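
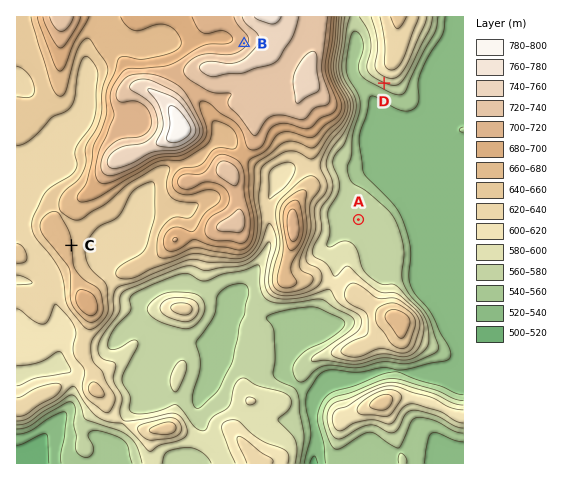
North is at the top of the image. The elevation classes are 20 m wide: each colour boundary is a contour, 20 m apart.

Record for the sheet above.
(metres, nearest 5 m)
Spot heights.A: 565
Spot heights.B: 715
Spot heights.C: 660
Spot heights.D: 580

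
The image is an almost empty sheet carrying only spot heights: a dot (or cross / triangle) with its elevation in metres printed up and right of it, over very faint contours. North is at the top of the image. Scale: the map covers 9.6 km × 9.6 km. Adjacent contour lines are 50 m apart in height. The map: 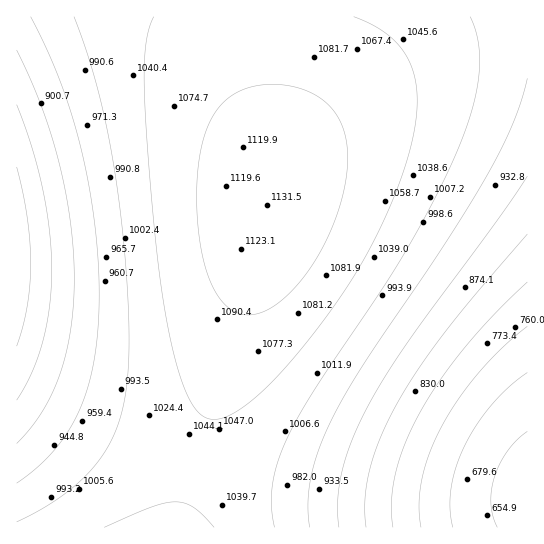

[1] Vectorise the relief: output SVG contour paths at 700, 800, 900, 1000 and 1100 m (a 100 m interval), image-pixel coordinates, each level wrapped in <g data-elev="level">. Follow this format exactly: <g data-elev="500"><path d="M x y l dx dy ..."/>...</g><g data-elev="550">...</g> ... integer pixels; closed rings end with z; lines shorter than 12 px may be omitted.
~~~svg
<g data-elev="700"><path d="M453 527l-3-18 1-20 5-22 9-21 12-21 15-20 17-18 18-14"/></g><g data-elev="800"><path d="M393 527l-2-25 4-28 10-29 14-31 20-33 26-33 29-33 33-33"/><path d="M17 167l10 50 4 46-4 43-10 40"/></g><g data-elev="900"><path d="M339 527l-1-28 4-29 10-31 17-34 17-30 22-33 89-121 30-45"/><path d="M17 50l24 56 18 56 11 59 4 57-3 51-5 24-6 21-8 20-10 18-12 17-13 14"/></g><g data-elev="1000"><path d="M275 527l-4-21 2-23 5-22 10-26 27-46 66-99 27-43 32-60 23-50 11-36 5-32-1-28-8-24"/><path d="M74 17l14 38 12 42 9 42 8 47 7 56 4 57 1 47-2 37-4 24-6 20-9 19-11 17-15 16-19 16-22 15-24 12"/></g><g data-elev="1100"><path d="M241 314l13 0 15-5 14-10 16-17 14-19 13-22 10-24 7-24 4-20 1-19-3-17-4-15-8-12-11-11-13-7-15-5-16-3-17 1-15 3-13 7-11 8-8 11-7 13-5 18-4 25-1 29 1 31 5 28 6 21 9 17 11 12z"/></g>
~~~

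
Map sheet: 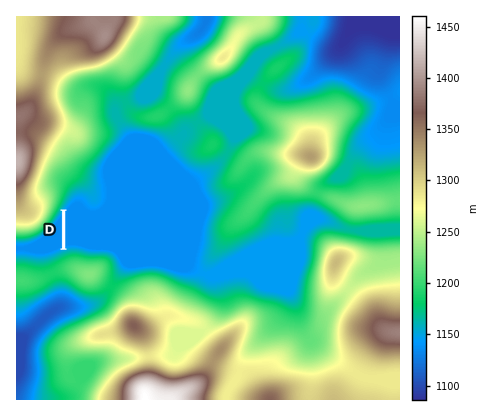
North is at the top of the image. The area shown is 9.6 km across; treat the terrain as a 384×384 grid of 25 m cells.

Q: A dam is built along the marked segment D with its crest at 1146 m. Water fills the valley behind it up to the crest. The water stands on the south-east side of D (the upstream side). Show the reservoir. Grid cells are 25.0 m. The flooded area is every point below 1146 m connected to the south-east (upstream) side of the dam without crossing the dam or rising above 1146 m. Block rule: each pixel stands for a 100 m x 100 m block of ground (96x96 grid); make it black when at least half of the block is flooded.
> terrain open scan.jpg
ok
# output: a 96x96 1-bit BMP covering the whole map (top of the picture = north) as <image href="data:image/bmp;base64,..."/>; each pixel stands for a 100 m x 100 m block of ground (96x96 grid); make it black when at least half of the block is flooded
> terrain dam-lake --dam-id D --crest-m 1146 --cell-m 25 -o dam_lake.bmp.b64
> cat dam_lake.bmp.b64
<image width="96" height="96" href="data:image/bmp;base64,Qk2+BAAAAAAAAD4AAAAoAAAAYAAAAGAAAAABAAEAAAAAAIAEAAATCwAAEwsAAAIAAAAAAAAA////AAAAAAAAAAAAAAAAAAAAAAAAAAAAAAAAAAAAAAAAAAAAAAAAAAAAAAAAAAAAAAAAAAAAAAAAAAAAAAAAAAAAAAAAAAAAAAAAAAAAAAAAAAAAAAAAAAAAAAAAAAAAAAAAAAAAAAAAAAAAAAAAAAAAAAAAAAAAAAAAAAAAAAAAAAAAAAAAAAAAAAAAAAAAAAAAAAAAAAAAAAAAAAAAAAAAAAAAAAAAAAAAAAAAAAAAAAAAAAAAAAAAAAAAAAAAAAAAAAAAAAAAAAAAAAAAAAAAAAAAAAAAAAAAAAAAAAAAAAAAAAAAAAAAAAAAAAAAAAAAAAAAAAAAAAAAAAAAAAAAAAAAAAAAAAAAAAAAAAAAAAAAAAAAAAAAAAAAAAAAAAAAAAAAAAAAAAAAAAAAAAAAAAAAAAAAAAAAAAAAAAAAAAAAAAAAABgAAAAAAAAAAAAAA/wAAAAAAAAAAAAAD/wAAAAAAAAAAAAAH/wAAAAAAAAAAAH8P/4AAAAAAAAAAP////4AAAAAAAAIB/5///4AAAAAAAA///w///8AAAAAAAA///wP//8AAAAAAAB///wD//8AAAAAAAD///4B//8AAAAAAD////4Af/8AAAAAD/////4AH/8AAAAAD/////4AB/8AAAAAD/////4AAP8AAAAAD/////4AAAMAAAAAD/////8AAAGAAAAAD/////8AAAHgAAAAD/////8AAAHwAAAAD/////8AAAH4AAAAD/////+AAADwAAAAD/////+AAABAAAAAB/////+AAAAAAAAAB8f///+AAAAAAAAAA4f///+AAAAAAAAAAAf///8AAAAAAAAAAAf///8AAAAAAAAAAAf///4AAAAAAAAAAAf///4AAAAAAAAAAAf///4AAAAAAAAAAAf///wAAAAAAAAAAAf///AAAAAAAAAAAAf//+AAAAAAAAAAAAP//4AAAAAAAAAAAAP//4AAAAAAAAAAAAH//wAAAAAAAAAAAAD//gAAAAAAAAAAAAB//AAAAAAAAAAAAAA/+AAAAAAAAAAAAAA/8AAAAAAAAAAAAAAfwAAAAAAAAAAAAAAAAAAAAAAAAAAAAAAAAAAAAAAAAAAAAAAAAAAAAAAAAAAAAAAAAAAAAAAAAAAAAAAAAAAAAAAAAAAAAAAAAAAAAAAAAAAAAAAAAAAAAAAAAAAAAAAAAAAAAAAAAAAAAAAAAAAAAAAAAAAAAAAAAAAAAAAAAAAAAAAAAAAAAAAAAAAAAAAAAAAAAAAAAAAAAAAAAAAAAAAAAAAAAAAAAAAAAAAAAAAAAAAAAAAAAAAAAAAAAAAAAAAAAAAAAAAAAAAAAAAAAAAAAAAAAAAAAAAAAAAAAAAAAAAAAAAAAAAAAAAAAAAAAAAAAAAAAAAAAAAAAAAAAAAAAAAAAAAAAAAAAAAAAAAAAAAAAAAAAAAAAAAAAAAAAAAAAAAAAAAAAAAAAAAAAAAAAAAAAAAAAAAAAAAAAAAAAAAAAAAAAAAAAAAAAAAAAAAAAAAAAAAAAAAAAAAAAAAAAAA="/>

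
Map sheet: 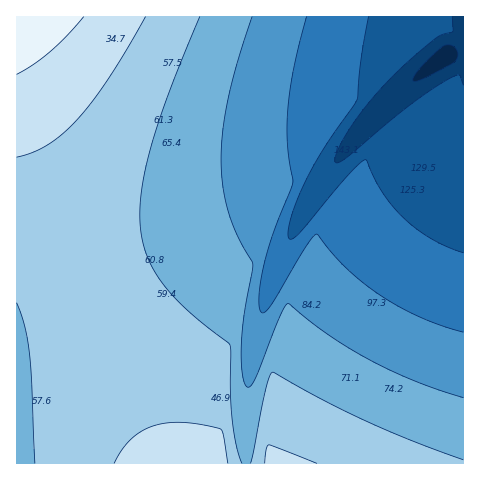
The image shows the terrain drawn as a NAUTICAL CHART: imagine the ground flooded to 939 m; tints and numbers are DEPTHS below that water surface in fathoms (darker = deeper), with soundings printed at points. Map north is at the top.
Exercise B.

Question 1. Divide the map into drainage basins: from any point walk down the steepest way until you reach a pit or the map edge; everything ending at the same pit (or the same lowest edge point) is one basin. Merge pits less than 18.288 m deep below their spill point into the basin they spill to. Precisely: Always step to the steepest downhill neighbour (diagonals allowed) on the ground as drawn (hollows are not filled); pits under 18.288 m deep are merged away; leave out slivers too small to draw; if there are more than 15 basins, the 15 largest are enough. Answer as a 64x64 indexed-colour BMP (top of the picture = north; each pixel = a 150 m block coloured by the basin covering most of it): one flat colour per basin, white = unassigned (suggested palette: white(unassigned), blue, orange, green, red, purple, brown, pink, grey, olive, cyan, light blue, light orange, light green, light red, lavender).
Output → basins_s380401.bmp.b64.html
<image width="64" height="64" href="data:image/bmp;base64,Qk12CAAAAAAAAHYAAAAoAAAAQAAAAEAAAAABAAQAAAAAAAAIAAATCwAAEwsAABAAAAAAAAAA////ALR3HwAOf/8ALKAsACgn1gC9Z5QAS1aMAMJ34wB/f38AIr28AM++FwDox64AeLv/AIrfmACWmP8A1bDFACIiIiIiIiIiIiIhERERERERERERERERERERERERERERIiIiIiIiIiIiIhEREREREREREREREREREREREREREREiIiIiIiIiIiIiERERERERERERERERERERERERERERESIiIiIiIiIiIiERERERERERERERERERERERERERERERIiIiIiIiIiIiIREREREREREREREREREREREREREREREiIiIiIiIiIiIRERERERERERERERERERERERERERERESIiIiIiIiIiIhERERERERERERERERERERERERERERERIiIiIiIiIiIhEREREREREREREREREREREREREREREREiIiIiIiIiIiERERERERERERERERERERERERERERERESIiIiIiIiIiERERERERERERERERERERERERERERERERIiIiIiIiIiIREREREREREREREREREREREREREREREREiIiIiIiIiIRERERERERERERERERERERERERERERERESIiIiIiIiIhERERERERERERERERERERERERERERERERIiIiIiIiIhEREREREREREREREREREREREREREREREREiIiIiIiIiERERERERERERERERERERERERERERERERESIiIiIiIiIRERERERERERERERERERERERERERERERERIiIiIiIiIREREREREREREREREREREREREREREREREREiIiIiIiIhERERERERERERERERERERERERERERERERESIiIiIiIhERERERERERERERERERERERERERERERERERIiIiIiIiEREREREREREREREREREREREREREREREREREiIiIiIiERERERERERERERERERERERERERERERERERESIiIiIiIRERERERERERERERERERERERERERERERERERIiIiIiIhEREREREREREREREREREREREREREREREREREiIiIiIhERERERERERERERERERERERERERERERERERESIiIiIiERERERERERERERERERERERERERERERERERERIiIiIiEREREREREREREREREREREREREREREREREREREiIiIiIRERERERERERERERERERERERERERERERERERESIiIiIhERERERERERERERERERERERERERERERERERERIiIiIhEREREREREREREREREREREREREREREREREREREiIiIiERERERERERERERERERERERERERERERERERERESIiIiERERERERERERERERERERERERERERERERERERERIiIiIREREREREREREREREREREREREREREREREREREREiIiIhERERERERERERERERERERERERERERERERERERESIiIhERERERERERERERERERERERERERERERERERERERIiIiEREREREREREREREREREREREREREREREREREREREiIiIRERERERERERERERERERERERERERERERERERERESIiIRERERERERERERERERERERERERERERERERERERERIiIhEREREREREREREREREREREREREREREREREREREREiIhERERERERERERERERERERERERERERERERERERERESIiERERERERERERERERERERERERERERERERERERERERIiIREREREREREREREREREREREREREREREREREREREREiIRERERERERERERERERERERERERERERERERERERERESIhERERERERERERERERERERERERERERERERERERERERIiEREREREREREREREREREREREREREREREREREREREREiERERERERERERERERERERERERERERERERERERERERESIRERERERERERERERERERERERERERERERERERERERERIREREREREREREREREREREREREREREREREREREREREREhERERERERERERERERERERERERERERERERERERERERESERERERERERERERERERERERERERERERERERERERERERERERERERERERERERERERERERERERERERERERERERERERERERERERERERERERERERERERERERERERERERERERERERERERERERERERERERERERERERERERERERERERERERERERERERERERERERERERERERERERERERERERERERERERERERERERERERERERERERERERERERERERERERERERERERERERERERERERERERERERERERERERERERERERERERERERERERERERERERERERERERERERERERERERERERERERERERERERERERERERERERERERERERERERERERERERERERERERERERERERERERERERERERERERERERERERERERERERERERERERERERERERERERERERERERERERERERERERERERERERERERERERERERERERERERERERERERERERERERERERERERERERERERERERERERERERERERERERERERERERERERERERERERERERERERERERERERERERERERERERERERERERERERERERERERERERERERERERERERERERERERERERERERERERERERERERERERERERERERERERERER"/>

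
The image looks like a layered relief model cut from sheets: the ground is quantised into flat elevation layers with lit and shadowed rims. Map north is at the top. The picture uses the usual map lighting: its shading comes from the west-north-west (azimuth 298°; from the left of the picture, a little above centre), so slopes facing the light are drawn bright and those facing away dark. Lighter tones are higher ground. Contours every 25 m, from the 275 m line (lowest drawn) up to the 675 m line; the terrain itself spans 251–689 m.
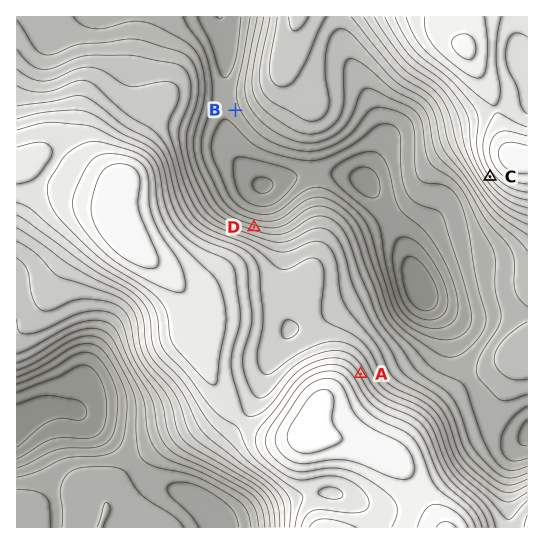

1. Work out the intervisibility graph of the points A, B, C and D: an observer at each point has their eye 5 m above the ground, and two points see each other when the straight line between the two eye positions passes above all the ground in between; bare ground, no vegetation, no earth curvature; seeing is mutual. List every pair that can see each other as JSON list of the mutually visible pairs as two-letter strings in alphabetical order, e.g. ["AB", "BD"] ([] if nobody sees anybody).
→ ["AC", "BD", "CD"]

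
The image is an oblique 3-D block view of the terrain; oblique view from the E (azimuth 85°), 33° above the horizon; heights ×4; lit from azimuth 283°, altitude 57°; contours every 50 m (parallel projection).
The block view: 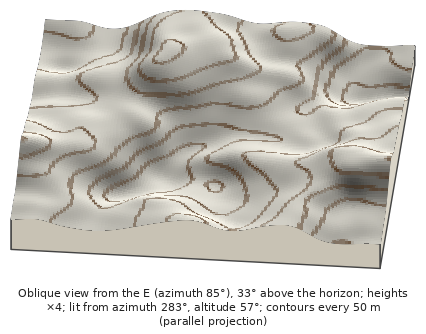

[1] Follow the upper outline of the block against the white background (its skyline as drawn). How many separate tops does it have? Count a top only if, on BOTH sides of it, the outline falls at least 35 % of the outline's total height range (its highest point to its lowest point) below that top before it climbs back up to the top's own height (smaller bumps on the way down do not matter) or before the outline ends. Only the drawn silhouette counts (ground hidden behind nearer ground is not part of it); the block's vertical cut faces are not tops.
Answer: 0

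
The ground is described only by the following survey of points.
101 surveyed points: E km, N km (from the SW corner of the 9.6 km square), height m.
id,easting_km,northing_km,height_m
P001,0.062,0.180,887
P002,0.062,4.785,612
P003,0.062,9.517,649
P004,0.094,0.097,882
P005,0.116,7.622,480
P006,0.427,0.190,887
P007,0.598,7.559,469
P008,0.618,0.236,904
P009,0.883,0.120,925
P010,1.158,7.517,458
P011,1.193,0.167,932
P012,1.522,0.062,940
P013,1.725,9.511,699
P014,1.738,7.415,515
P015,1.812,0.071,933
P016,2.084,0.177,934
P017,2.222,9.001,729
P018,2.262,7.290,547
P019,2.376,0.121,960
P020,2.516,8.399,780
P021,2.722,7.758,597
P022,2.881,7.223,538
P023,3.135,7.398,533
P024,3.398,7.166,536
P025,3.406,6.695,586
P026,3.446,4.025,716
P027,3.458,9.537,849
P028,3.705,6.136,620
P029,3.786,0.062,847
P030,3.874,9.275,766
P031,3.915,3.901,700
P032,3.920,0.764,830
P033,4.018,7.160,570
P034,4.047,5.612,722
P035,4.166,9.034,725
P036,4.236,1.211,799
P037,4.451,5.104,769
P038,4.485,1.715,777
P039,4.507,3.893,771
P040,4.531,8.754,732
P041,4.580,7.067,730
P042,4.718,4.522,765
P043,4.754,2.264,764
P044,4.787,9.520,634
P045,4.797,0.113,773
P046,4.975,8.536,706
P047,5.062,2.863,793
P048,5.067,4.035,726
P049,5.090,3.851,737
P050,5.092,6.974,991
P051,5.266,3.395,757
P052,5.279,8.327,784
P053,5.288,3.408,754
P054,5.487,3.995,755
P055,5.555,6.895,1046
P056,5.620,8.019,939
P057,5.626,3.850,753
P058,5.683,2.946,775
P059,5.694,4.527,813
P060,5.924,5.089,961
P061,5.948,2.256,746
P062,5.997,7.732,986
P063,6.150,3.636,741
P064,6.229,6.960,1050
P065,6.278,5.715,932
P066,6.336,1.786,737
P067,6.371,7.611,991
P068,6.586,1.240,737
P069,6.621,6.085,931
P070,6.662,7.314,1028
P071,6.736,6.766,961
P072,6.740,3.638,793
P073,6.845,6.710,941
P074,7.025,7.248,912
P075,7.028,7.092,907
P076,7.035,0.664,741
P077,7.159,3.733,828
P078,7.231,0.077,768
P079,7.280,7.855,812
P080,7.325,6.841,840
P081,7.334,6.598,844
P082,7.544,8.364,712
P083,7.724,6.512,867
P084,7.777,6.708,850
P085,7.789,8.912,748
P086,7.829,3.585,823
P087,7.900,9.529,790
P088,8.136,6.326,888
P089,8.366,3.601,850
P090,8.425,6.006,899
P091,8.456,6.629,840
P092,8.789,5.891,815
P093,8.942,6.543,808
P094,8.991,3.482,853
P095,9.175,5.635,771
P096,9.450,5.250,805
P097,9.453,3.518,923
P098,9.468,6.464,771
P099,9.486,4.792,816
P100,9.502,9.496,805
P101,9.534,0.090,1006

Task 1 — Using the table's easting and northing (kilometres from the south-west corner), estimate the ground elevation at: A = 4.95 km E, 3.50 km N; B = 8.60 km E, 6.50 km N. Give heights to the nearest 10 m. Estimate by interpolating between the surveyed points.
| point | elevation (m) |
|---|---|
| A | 790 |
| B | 820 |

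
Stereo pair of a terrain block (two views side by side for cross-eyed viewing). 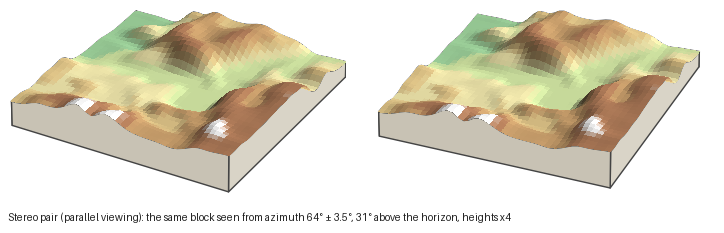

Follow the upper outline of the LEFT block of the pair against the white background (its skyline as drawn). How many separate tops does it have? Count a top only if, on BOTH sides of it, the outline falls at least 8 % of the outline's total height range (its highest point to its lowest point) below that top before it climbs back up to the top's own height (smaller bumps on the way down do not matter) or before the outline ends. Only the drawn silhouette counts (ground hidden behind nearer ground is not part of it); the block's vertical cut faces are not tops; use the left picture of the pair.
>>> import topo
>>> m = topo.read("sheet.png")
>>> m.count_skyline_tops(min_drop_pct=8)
2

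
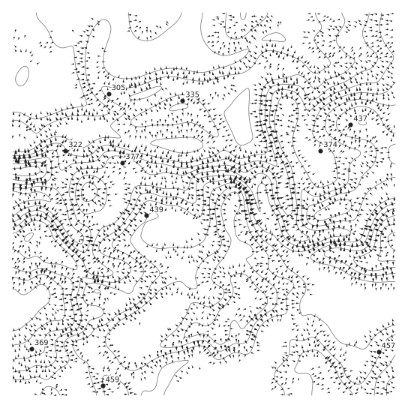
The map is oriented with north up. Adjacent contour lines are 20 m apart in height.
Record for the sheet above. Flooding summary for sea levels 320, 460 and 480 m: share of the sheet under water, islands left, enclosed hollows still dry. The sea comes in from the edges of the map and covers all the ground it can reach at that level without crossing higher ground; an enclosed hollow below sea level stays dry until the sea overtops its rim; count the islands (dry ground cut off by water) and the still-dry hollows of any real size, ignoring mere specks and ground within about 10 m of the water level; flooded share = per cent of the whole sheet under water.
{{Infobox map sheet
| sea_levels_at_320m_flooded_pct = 27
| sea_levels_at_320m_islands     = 1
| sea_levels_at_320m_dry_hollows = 0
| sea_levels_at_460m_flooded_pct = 85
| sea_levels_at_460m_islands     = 1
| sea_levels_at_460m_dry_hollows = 0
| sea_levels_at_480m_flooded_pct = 93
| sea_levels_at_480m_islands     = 1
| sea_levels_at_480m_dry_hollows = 0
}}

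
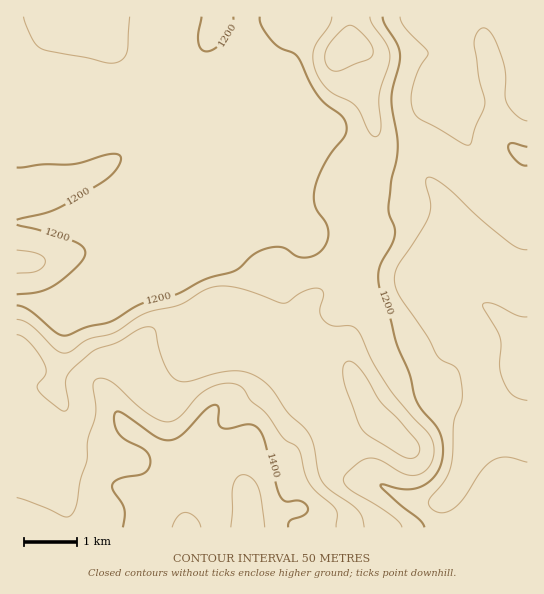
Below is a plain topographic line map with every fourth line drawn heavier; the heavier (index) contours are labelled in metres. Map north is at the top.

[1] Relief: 1080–1470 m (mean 1220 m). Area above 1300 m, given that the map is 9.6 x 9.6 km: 18.6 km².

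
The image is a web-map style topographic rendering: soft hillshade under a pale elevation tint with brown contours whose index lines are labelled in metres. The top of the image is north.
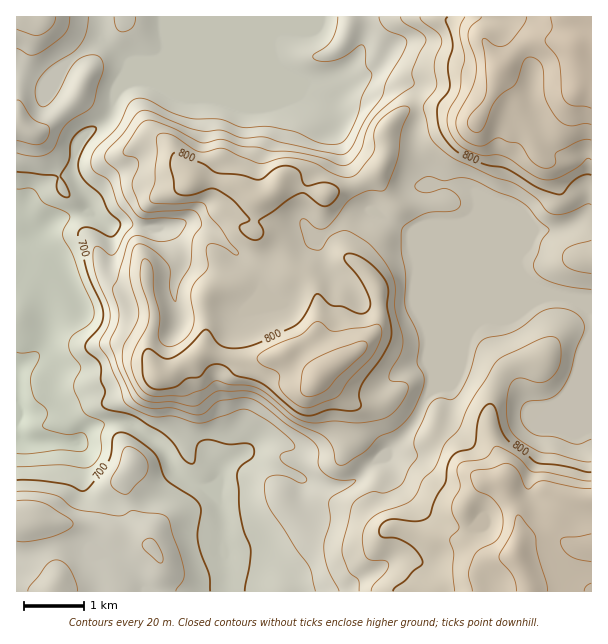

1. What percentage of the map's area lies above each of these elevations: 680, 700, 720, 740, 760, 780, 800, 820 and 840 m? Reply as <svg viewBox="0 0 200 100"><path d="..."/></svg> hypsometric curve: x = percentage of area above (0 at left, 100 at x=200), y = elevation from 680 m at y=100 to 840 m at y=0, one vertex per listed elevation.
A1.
<svg viewBox="0 0 200 100"><path d="M190 100l-11-12-32-13-22-13-30-12-27-12-27-13-15-13-8-12"/></svg>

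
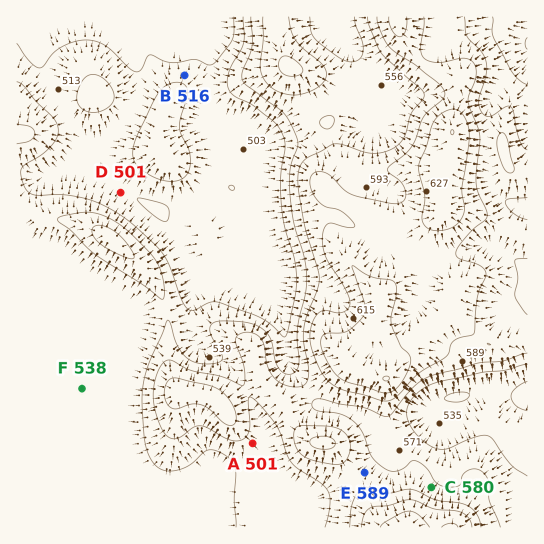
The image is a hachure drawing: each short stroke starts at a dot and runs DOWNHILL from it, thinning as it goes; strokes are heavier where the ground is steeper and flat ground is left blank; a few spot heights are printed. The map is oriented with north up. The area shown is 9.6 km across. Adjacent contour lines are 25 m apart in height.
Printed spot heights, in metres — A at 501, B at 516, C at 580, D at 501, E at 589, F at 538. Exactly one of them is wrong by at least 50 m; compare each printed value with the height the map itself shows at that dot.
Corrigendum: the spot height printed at A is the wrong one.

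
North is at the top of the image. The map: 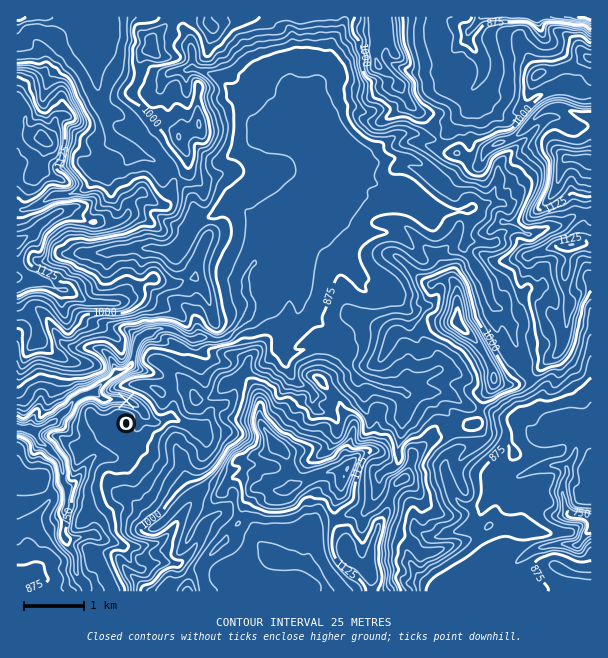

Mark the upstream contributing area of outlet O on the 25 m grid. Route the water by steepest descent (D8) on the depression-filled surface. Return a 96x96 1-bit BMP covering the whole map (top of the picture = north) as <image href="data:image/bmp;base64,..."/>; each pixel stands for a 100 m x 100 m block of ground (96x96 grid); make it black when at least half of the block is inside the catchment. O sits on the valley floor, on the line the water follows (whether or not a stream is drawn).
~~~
<image width="96" height="96" href="data:image/bmp;base64,Qk2+BAAAAAAAAD4AAAAoAAAAYAAAAGAAAAABAAEAAAAAAIAEAAATCwAAEwsAAAIAAAAAAAAA////AAAAAAAAAAAAAAAAAAAAAAAAAAAAAAAAAAAAAAAAAAAAAAAAAAAAAAAAAAAAAAAAAAAAAAAAAAAAAAAAAAAAAAAAAAAAAAAAAAAAAAAAAAAAAAAAAAAAAAAAAAAAAAAAAAAAAAAAAAAAAAAAAAAAAAAAAAAAAAAAAAAAAAAAAAAAAAAAAAAAAAAAAAAAAAAAAAAAAAAAAAAAAAAAAAAAAAAAAAAAAAAAAAAAAAAAAAAAAAAAAAAAAAAAAAAAAAAAAAAAAAAAAAAYAAAAAAAAAAAAAAA/4BwAAAAAAAAAAAB/4DwAAAAAAAAAAAD///wAAAAAAAAAAAH///wAAAAAAAAAAAP///gAAAAAAAAAAAf///gAAAAAAAAAAA////gAAAAAAAAAAD///+AAAAAAAAAAAH///+AAAAAAAAAAAH///8AAAAAAAAAAAH///4AAAAAAAAAAAH///4AAAAAAAAAAAD///4AAAAAAAAAAAD///4AAAAAAAAAAAD///4AAAAAAAAAAAB/8fwAAAAAAAAAAAA94PwAAAAAAAAAAAAQAHwAAAAAAAAAAAAAADgAAAAAAAAAAAAAAAAAAAAAAAAAAAAAAAAAAAAAAAAAAAAAAAAAAAAAAAAAAAAAAAAAAAAAAAAAAAAAAAAAAAAAAAAAAAAAAAAAAAAAAAAAAAAAAAAAAAAAAAAAAAAAAAAAAAAAAAAAAAAAAAAAAAAAAAAAAAAAAAAAAAAAAAAAAAAAAAAAAAAAAAAAAAAAAAAAAAAAAAAAAAAAAAAAAAAAAAAAAAAAAAAAAAAAAAAAAAAAAAAAAAAAAAAAAAAAAAAAAAAAAAAAAAAAAAAAAAAAAAAAAAAAAAAAAAAAAAAAAAAAAAAAAAAAAAAAAAAAAAAAAAAAAAAAAAAAAAAAAAAAAAAAAAAAAAAAAAAAAAAAAAAAAAAAAAAAAAAAAAAAAAAAAAAAAAAAAAAAAAAAAAAAAAAAAAAAAAAAAAAAAAAAAAAAAAAAAAAAAAAAAAAAAAAAAAAAAAAAAAAAAAAAAAAAAAAAAAAAAAAAAAAAAAAAAAAAAAAAAAAAAAAAAAAAAAAAAAAAAAAAAAAAAAAAAAAAAAAAAAAAAAAAAAAAAAAAAAAAAAAAAAAAAAAAAAAAAAAAAAAAAAAAAAAAAAAAAAAAAAAAAAAAAAAAAAAAAAAAAAAAAAAAAAAAAAAAAAAAAAAAAAAAAAAAAAAAAAAAAAAAAAAAAAAAAAAAAAAAAAAAAAAAAAAAAAAAAAAAAAAAAAAAAAAAAAAAAAAAAAAAAAAAAAAAAAAAAAAAAAAAAAAAAAAAAAAAAAAAAAAAAAAAAAAAAAAAAAAAAAAAAAAAAAAAAAAAAAAAAAAAAAAAAAAAAAAAAAAAAAAAAAAAAAAAAAAAAAAAAAAAAAAAAAAAAAAAAAAAAAAAAAAAAAAAAAAAAAAAAAAAAAAAAAAAAAAAAAAAAAAAAAAAAAAAAAAAAAAAAAAAAAAAAAAAAAAAAAAAAAAAAAAAAAAAAAAAAAAAAAAAAAAAAAAA="/>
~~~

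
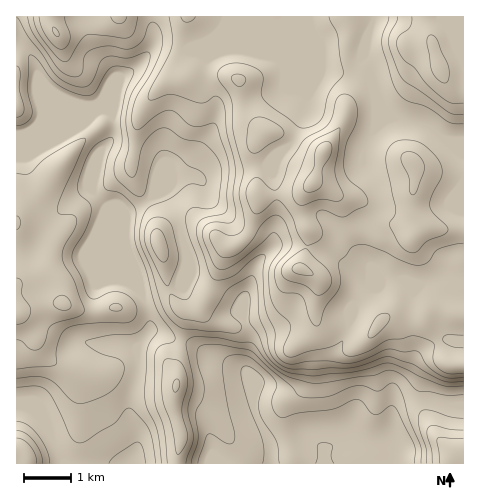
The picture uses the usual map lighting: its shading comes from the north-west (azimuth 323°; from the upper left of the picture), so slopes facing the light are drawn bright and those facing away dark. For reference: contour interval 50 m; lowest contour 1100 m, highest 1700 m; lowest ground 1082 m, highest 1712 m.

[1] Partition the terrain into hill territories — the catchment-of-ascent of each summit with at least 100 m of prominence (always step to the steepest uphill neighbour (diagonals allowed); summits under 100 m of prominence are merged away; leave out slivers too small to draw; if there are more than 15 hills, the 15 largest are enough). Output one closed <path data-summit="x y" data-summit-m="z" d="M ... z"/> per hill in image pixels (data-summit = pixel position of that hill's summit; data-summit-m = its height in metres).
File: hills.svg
<path data-summit="439 68" data-summit-m="1712" d="M463 16l-310 0 0 30-16 21-17 10-6 14-2 24-6-5-14 2-38-19-15-15-10-24-8-8-5 0 0 359 16 5 16 16 16 38 326 0 3-10-1-40 4-7 11-5 19-2 23 6 15-1 0-125-20-2-18 6-9 0-13-4-19 0-10 3-18 11-9 21 2 8-3 9-14 24 0 28 15 32 0 12-3 11-22 13-1-4-9-6-41 6-16-32-3-16 2-9-10-24 4-32-7-19 0-8-3-5-19-12-31-14-4-8 1-19-14-43-7-15-12 3 19-18 15-2 3-3 26-53 1-14-12-27 1-18-10-8-10-2 90 1 44 19 13 2 17 0 12-13 8 11 1 10 8 19 16 20 31 7 21 15 16 0z"/><path data-summit="323 151" data-summit-m="1676" d="M248 50l-63 0 11 2 10 8-1 18 12 27-1 14-26 53-3 3-15 2-18 17 11-2 7 15 14 43-1 19 4 8 31 14 19 12 3 5 0 8 7 19-4 32 10 24-2 8 1 10 5 12 9 16 2 9 4 2 28-6 11 0 5 3 5 7 5-4 13-5 4-4 3-11-1-16-14-28-1-23 15-29 3-9-2-8 9-21 18-11 10-3 19 0 13 4 9 0 18-6 20 1 0-138-17 0-21-15-31-7-16-20-8-19-1-10-8-11-12 13-17 0-13-2-44-19z"/><path data-summit="56 33" data-summit-m="1553" d="M152 16l-135 0-1 29 5 1 8 8 10 24 15 15 38 19 14-2 6 5 2-24 6-14 17-10 16-21z"/><path data-summit="458 454" data-summit-m="1381" d="M428 400l-25 3-9 6-2 5 1 40-2 10 73-1 0-57-15 0z"/><path data-summit="26 459" data-summit-m="1287" d="M20 406l-4 0 0 57 47 1-15-38-16-16z"/>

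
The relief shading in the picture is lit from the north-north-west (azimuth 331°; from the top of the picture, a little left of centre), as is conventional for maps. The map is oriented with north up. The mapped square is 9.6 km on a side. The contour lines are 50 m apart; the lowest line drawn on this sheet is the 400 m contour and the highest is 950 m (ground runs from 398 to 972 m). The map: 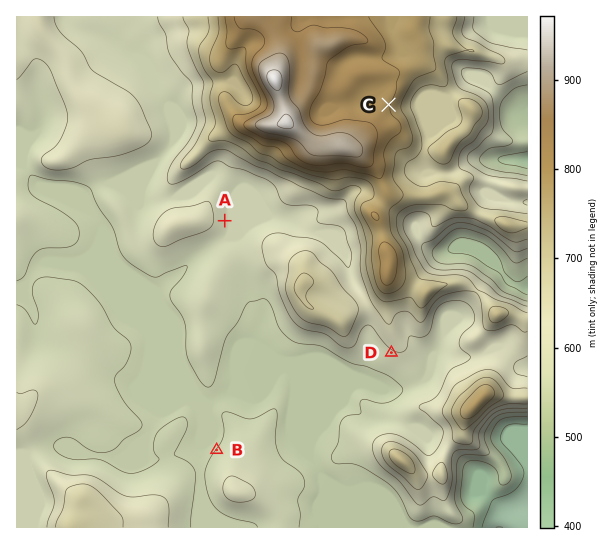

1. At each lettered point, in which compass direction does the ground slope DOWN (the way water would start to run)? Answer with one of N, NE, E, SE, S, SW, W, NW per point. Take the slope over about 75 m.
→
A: E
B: NW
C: E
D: SW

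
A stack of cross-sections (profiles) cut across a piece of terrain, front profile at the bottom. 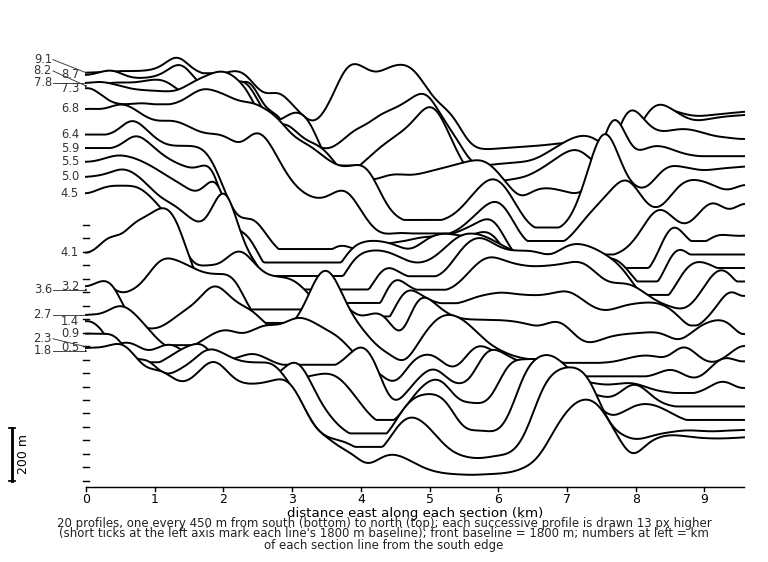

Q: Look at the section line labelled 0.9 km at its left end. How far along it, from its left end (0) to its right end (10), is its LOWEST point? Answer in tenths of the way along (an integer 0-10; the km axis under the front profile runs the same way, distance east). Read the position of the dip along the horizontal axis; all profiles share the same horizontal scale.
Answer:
6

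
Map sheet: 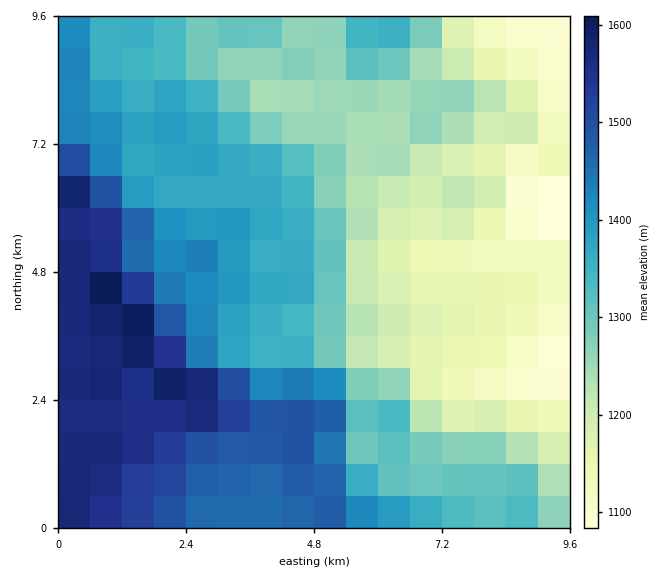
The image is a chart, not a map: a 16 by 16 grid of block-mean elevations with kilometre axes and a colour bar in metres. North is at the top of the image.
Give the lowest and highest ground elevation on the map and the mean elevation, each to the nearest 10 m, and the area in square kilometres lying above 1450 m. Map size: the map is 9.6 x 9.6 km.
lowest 1060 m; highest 1640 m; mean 1330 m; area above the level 22.2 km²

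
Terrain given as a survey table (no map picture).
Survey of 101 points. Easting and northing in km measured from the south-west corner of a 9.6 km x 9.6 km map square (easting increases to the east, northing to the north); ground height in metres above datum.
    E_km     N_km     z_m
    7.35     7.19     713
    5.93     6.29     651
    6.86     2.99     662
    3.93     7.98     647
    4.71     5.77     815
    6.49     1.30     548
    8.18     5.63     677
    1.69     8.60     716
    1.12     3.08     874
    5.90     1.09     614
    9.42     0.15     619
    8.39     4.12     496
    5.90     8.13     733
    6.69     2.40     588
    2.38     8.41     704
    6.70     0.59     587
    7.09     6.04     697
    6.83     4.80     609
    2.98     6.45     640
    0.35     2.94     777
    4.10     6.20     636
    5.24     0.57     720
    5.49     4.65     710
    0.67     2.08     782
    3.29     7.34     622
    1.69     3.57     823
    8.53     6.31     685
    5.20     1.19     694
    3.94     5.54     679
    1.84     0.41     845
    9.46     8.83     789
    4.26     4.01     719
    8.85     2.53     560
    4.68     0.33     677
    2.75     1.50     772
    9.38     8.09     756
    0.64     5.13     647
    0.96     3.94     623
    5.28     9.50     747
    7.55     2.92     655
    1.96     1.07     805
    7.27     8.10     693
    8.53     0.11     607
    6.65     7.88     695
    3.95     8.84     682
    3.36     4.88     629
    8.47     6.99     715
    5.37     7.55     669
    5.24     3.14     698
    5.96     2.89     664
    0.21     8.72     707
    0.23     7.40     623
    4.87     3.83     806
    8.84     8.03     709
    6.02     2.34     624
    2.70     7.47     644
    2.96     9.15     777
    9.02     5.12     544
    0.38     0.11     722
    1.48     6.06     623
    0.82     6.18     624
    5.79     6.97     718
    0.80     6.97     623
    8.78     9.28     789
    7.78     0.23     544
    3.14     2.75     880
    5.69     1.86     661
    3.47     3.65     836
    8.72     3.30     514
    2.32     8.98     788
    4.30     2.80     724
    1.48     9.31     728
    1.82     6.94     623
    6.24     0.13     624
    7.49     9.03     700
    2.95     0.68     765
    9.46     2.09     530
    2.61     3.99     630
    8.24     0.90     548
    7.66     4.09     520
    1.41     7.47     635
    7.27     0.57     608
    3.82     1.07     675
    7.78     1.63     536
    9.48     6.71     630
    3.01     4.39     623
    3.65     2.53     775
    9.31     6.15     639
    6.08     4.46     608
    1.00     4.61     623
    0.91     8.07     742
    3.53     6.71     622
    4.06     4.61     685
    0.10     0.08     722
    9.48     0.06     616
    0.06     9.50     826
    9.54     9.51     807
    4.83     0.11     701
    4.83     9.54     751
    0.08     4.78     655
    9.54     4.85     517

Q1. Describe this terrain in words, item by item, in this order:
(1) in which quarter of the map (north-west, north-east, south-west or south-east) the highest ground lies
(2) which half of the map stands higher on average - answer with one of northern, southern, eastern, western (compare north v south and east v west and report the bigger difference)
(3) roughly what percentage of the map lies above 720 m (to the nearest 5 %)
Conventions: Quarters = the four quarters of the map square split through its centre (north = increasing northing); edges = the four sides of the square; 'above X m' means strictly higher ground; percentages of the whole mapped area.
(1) The highest ground is in the south-west quarter.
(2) The western half stands higher on average than the eastern half.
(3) About 30 % of the map lies above 720 m.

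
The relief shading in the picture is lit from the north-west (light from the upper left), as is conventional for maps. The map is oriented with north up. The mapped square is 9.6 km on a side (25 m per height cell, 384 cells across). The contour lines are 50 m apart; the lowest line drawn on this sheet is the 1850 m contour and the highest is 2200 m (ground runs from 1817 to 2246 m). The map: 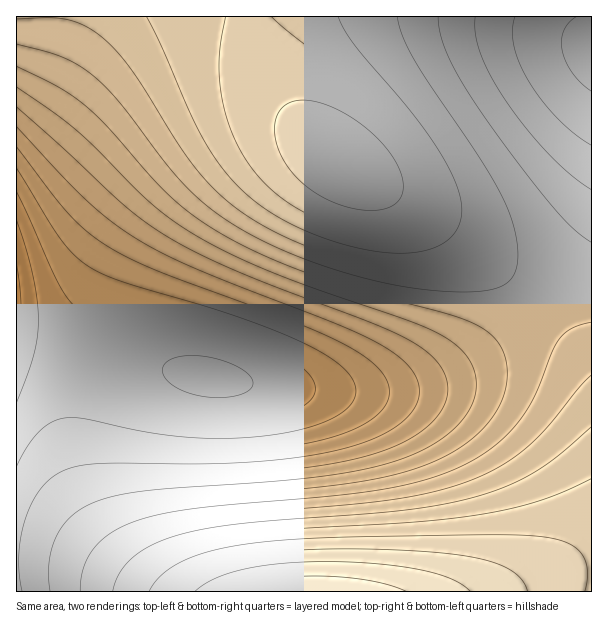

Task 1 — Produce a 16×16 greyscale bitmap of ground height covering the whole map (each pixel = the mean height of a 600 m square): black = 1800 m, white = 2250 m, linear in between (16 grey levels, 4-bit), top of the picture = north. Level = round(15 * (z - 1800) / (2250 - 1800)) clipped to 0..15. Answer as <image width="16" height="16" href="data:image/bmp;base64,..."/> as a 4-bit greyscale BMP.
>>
<image width="16" height="16" href="data:image/bmp;base64,Qk32AAAAAAAAAHYAAAAoAAAAEAAAABAAAAABAAQAAAAAAIAAAAATCwAAEwsAABAAAAAAAAAAAAAAABEREQAiIiIAMzMzAERERABVVVUAZmZmAHd3dwCIiIgAmZmZAKqqqgC7u7sAzMzMAN3d3QDu7u4A////AGibze7u7d3MZ4mru8zMzMxWd4iJmZqru0VVVVZmeImqNEMzM0RWeJojMiIiM0VniSIiIiM0VneJEiIjNFZneIgjM0RWeImIiCNFZniaqpmHNFZ4mru7qXZFZ4m7zMuYZVZ4mrzMuodUZ4mrvMupdUKImau7uphkMpmaq7uql1Qi"/>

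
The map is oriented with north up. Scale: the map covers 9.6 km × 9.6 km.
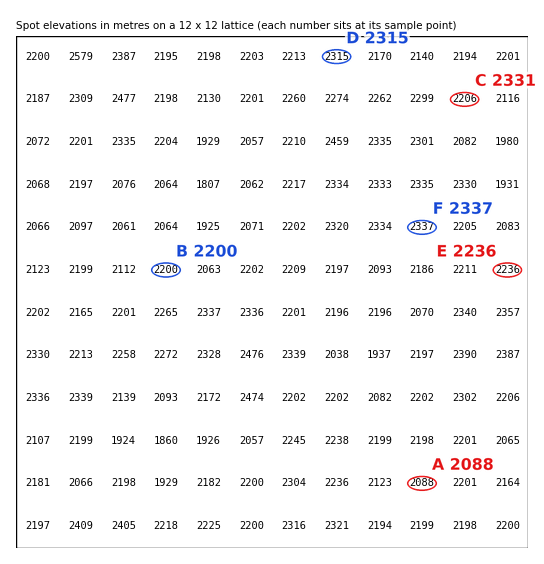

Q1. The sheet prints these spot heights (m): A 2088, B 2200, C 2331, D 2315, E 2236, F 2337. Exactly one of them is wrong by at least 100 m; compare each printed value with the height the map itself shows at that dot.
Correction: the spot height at C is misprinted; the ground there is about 2206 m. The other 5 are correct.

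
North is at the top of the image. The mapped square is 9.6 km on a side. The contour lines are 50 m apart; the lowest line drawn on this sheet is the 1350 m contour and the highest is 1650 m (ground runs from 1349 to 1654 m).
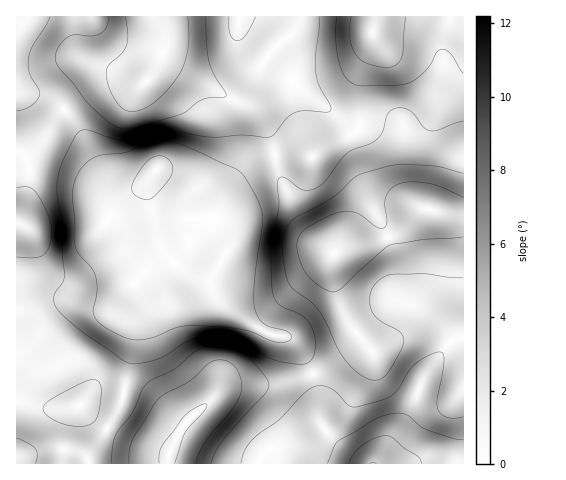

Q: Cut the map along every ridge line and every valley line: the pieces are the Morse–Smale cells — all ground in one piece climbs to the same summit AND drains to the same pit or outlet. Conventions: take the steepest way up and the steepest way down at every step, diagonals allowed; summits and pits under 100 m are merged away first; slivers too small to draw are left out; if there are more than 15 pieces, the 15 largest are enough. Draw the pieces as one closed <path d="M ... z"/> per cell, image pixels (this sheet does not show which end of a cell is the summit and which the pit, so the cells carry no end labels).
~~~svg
<path d="M64 110l-8 9-13 22-18 16 4 5 0 21-5 20-8 18 0 179 34 9 31-2 11 11 21 14 26 12 30 10 10-22 9-12 36-32 12-3 44-1 32-10-9-20-13-16-27-7-38-25-8-8-6-18 16-29 0-5-13-24-3-3-30 0-24-5-6-6-3-12 0-17-7 7-10 5-7 0-12-6-17-23-16-33z"/><path d="M463 16l-87 0-3 12 0 20-12 32-2 49-4 4-28 13-15 11-12-3-25 1 5 21 20 42 10 16 23 19 11-5 41-9 17-9 21-20 41 5z"/><path d="M432 210l-12 1-18 19-17 9-41 9-10 5-2 3 0 21 11 35 9 16 18 20-5-2-9 1-34 23-10 4 6 19 0 19 2 11 8 10 12 12 25 19 11 0 3-3 27-42 16-38 8-13 24-29 10-3 0-120z"/><path d="M166 65l-6 1-17 18-7 1-17-4-18 3-37 26 15 19 16 33 17 23 12 6 7 0 10-5 9-8-2 18 3 12 6 6 11 4 45 2 13-28 9-14 17-16 23-8-2-11-10-21-10-13-23-10-42-25z"/><path d="M298 16l-276 0-1 8-5 4 0 63 32 7 16 11 37-25 7-3 28 4 7-1 17-18 6-1 22 9 43 25 5 0 10-10 22-34 27-24 3-10z"/><path d="M312 374l-32 10-44 1-12 3-36 32-9 12-10 22-30-10-26-12-21-14-11-11-31 2-33-8-1 62 348 1-24-19-18-20-4-13 0-19z"/><path d="M274 155l-22 7-17 16-22 39 1 6 12 20 1 8-16 29 0 5 6 13 8 8 40 26 25 6 13 16 8 17 4 2 41-26 12 0-16-19-12-22-8-29-1-12 2-12-23-19-10-16-20-42z"/><path d="M375 16l-76 0-4 15-27 24-26 39-4 4-6 1 18 8 9 8 11 21 6 19 24-1 12 3 15-11 28-13 4-4 2-49 12-32z"/><path d="M463 337l-9 2-24 29-8 13-16 38-29 45 87-1z"/><path d="M17 92l0 128 7-17 5-20 0-21-4-5 18-16 10-18 11-13-16-12z"/>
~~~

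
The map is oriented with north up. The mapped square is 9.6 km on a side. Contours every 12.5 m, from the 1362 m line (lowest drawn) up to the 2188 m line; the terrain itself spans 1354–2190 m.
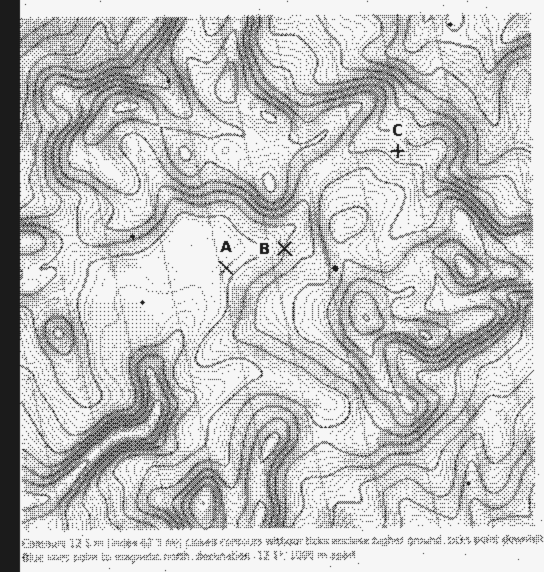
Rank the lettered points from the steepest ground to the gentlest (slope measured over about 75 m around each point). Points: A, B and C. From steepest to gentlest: B C A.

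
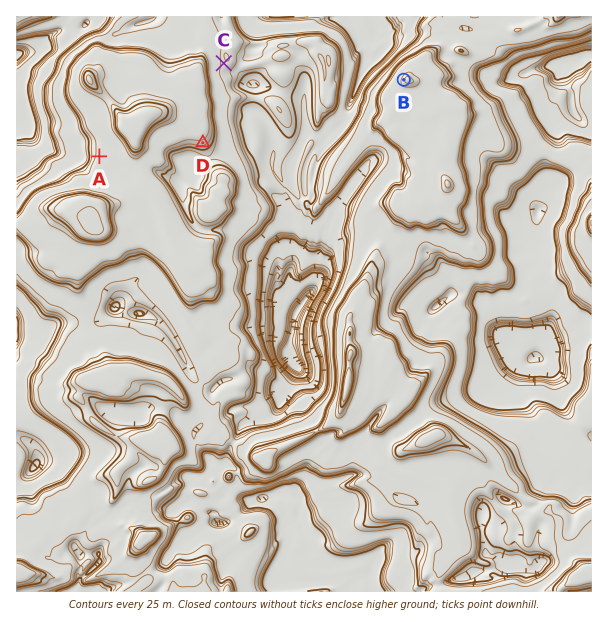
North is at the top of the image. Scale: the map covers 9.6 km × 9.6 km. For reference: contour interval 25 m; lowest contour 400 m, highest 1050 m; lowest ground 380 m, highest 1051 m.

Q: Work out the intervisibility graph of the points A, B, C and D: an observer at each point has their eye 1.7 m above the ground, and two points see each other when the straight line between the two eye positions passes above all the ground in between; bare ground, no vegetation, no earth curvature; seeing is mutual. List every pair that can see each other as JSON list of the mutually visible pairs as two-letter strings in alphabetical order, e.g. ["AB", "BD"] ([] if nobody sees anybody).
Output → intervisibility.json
["BC", "BD"]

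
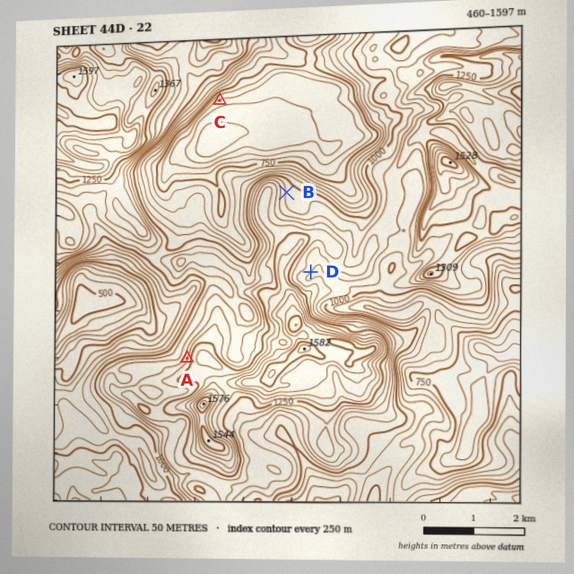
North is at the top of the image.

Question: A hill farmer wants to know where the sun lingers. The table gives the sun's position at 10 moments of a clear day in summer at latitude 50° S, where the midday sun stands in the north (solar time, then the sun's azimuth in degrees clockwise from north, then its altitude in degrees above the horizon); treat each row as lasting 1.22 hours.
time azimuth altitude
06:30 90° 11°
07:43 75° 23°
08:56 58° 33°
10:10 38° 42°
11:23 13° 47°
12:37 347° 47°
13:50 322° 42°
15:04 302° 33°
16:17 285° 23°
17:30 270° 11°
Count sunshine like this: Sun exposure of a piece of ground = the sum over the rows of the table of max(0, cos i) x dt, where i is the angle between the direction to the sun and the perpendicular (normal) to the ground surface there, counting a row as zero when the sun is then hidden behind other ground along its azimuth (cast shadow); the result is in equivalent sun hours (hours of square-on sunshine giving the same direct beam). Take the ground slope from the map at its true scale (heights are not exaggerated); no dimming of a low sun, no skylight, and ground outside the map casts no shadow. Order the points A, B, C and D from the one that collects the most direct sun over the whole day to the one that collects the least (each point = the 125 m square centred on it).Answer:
A > B > D > C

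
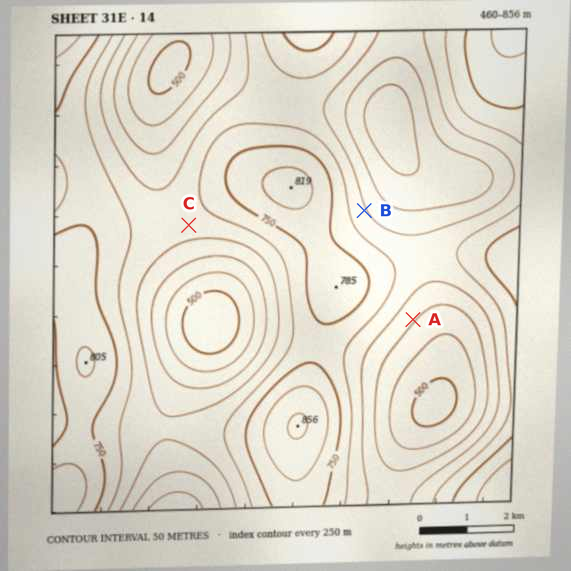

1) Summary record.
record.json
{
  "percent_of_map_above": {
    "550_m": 89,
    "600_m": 77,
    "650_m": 61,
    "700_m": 40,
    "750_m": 21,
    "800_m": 5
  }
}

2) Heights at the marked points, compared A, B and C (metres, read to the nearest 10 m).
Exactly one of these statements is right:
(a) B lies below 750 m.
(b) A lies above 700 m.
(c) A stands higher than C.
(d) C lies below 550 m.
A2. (a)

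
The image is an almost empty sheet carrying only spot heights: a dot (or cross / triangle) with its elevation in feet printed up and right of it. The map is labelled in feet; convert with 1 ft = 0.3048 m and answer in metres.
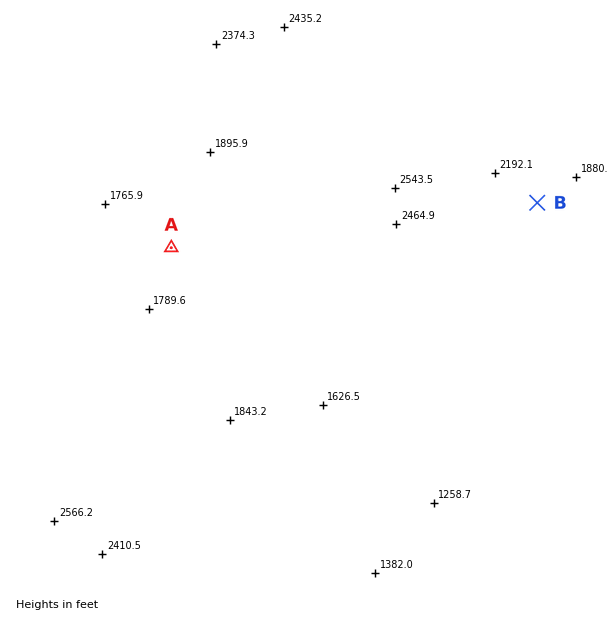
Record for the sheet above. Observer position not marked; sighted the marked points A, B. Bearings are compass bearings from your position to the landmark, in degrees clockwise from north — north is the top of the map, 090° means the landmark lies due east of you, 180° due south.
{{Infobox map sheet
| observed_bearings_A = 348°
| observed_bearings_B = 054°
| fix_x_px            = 212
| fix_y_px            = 439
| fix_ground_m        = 590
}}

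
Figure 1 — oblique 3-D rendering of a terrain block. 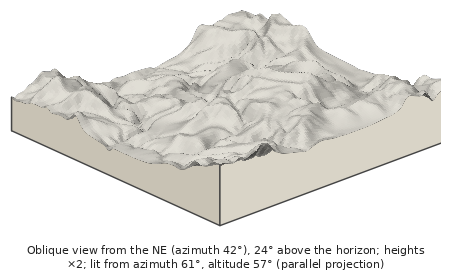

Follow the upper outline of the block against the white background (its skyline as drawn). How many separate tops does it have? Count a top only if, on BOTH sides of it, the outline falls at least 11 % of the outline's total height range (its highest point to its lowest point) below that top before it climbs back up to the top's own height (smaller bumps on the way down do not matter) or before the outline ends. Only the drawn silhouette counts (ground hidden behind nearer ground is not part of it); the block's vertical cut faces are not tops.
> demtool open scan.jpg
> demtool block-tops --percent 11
2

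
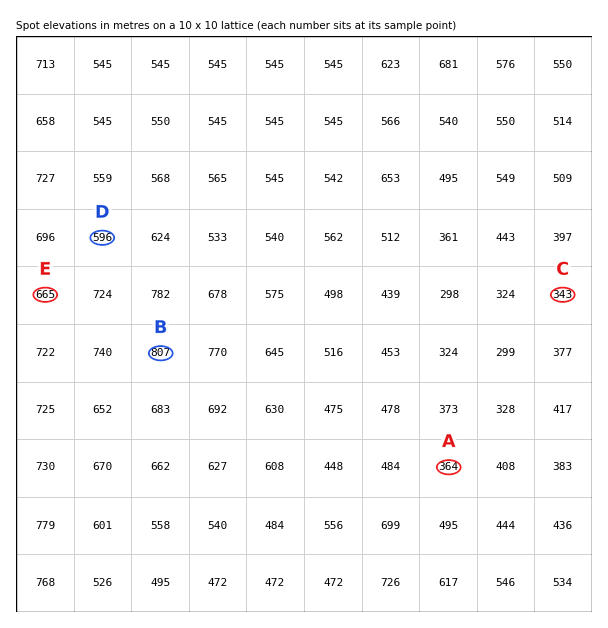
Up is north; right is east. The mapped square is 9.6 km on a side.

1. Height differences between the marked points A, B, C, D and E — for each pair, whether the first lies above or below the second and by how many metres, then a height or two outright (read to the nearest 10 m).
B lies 470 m above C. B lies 450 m above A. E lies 330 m above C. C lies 260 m below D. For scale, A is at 360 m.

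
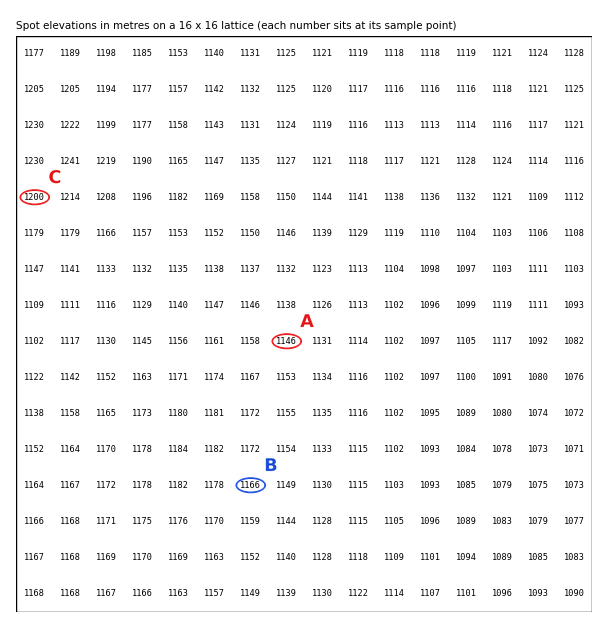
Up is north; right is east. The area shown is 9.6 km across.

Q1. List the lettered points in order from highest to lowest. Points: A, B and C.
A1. C B A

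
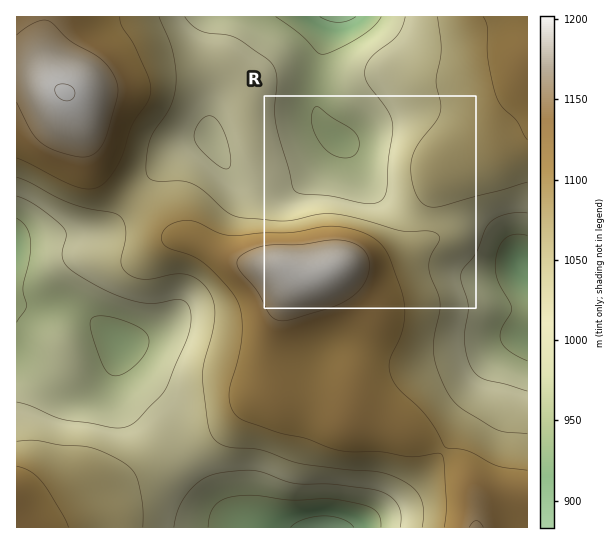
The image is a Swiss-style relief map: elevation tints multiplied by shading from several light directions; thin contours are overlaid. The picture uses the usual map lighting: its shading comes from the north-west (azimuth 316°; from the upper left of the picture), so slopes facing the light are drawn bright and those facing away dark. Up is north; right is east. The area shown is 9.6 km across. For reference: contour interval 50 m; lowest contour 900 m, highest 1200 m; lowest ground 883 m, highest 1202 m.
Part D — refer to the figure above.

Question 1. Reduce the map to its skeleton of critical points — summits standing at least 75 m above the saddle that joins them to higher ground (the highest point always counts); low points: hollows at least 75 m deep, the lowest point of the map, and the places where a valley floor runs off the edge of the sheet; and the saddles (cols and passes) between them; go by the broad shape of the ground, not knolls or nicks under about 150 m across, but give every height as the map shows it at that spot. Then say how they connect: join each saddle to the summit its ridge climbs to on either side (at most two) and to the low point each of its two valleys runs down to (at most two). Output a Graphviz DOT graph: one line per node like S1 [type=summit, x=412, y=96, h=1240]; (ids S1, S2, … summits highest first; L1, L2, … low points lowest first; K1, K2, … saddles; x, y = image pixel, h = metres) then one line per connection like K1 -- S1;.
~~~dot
graph terrain {
  S1 [type=summit, x=65, y=93, h=1202];
  S2 [type=summit, x=317, y=274, h=1194];
  S3 [type=summit, x=17, y=526, h=1139];
  S4 [type=summit, x=527, y=66, h=1127];
  L1 [type=low, x=323, y=527, h=883];
  L2 [type=low, x=338, y=17, h=890];
  L3 [type=low, x=525, y=266, h=911];
  L4 [type=low, x=17, y=246, h=927];
  K1 [type=saddle, x=443, y=451, h=1101];
  K2 [type=saddle, x=131, y=198, h=1061];
  K3 [type=saddle, x=431, y=218, h=1046];
  K4 [type=saddle, x=183, y=454, h=1029];
  K5 [type=saddle, x=317, y=71, h=954];
  K1 -- S2;
  K1 -- L1;
  K1 -- L3;
  K2 -- S1;
  K2 -- S2;
  K2 -- L2;
  K2 -- L4;
  K3 -- S2;
  K3 -- S4;
  K3 -- L2;
  K3 -- L3;
  K4 -- S2;
  K4 -- S3;
  K4 -- L1;
  K4 -- L4;
  K5 -- S1;
  K5 -- S4;
  K5 -- L2;
}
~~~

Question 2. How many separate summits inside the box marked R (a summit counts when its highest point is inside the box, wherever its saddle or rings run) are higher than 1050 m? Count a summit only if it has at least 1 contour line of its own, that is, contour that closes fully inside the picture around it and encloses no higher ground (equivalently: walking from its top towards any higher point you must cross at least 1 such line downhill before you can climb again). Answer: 1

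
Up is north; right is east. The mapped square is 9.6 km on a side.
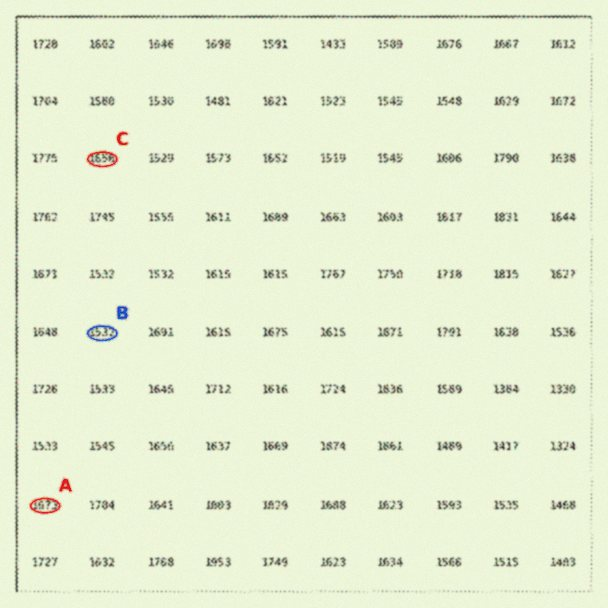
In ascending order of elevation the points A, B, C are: B C A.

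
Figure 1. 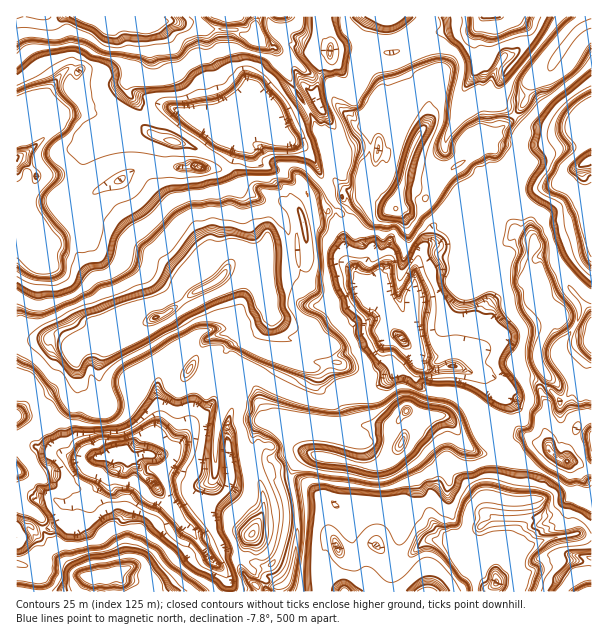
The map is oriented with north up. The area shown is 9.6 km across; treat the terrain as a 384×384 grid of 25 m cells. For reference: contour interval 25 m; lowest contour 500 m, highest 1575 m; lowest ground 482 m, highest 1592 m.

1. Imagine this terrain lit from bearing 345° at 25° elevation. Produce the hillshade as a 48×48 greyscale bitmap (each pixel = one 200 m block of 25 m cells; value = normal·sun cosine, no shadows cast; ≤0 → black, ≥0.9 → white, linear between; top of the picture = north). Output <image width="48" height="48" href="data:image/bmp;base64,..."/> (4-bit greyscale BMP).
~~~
<image width="48" height="48" href="data:image/bmp;base64,Qk32BAAAAAAAAHYAAAAoAAAAMAAAADAAAAABAAQAAAAAAIAEAAATCwAAEwsAABAAAAAAAAAAAAAAABEREQAiIiIAMzMzAERERABVVVUAZmZmAHd3dwCIiIgAmZmZAKqqqgC7u7sAzMzMAN3d3QDu7u4A////ANzckzIRaLrcy2u6Yletd3ed2ZpEaJusrrq6u7qEWarM2Xqqgkebh3eLyaljWImcu6iM///8mZqrlniKkjeYeIeKmZd1V4mbzNqM////26qZRWJZkzaHd4dpqnd3d4u73aqb3u3uzKu1ZHQ3lSZmdmdjZUdlZmaIqjWKq93eyqpkdqtnhiZndmd0IAZ1VmZUQyWHd63c26cmi6yXhjZ3d3d2UwOYiJuEEVZ2d4zbvKRVbLmXdjRDMhIzUyBodVZ0E0QFeavcqoWFKbiHZhAAAAAAEhABEAAREjU0ervdpoqINoiHYgAAAAAAFDAAAAAAAHaWaKu8ypyZZ2h3UwABRRAABVAAEhACRpZnMSNFV4qpdmd3aImqzZUAABFFZzNYeGUBAAAAAkN5hHY0eMzLm5hQABV3d2ephSYwAAAAASJYk3Ujd4iIeKiFADh3eMmYcyV0AAAAACRmlYh4m7zMu9t4lmd4u7uLqKdzM1U0ACASZ4q8u7zM3e/t7bibzJuqzJdEd3Z2QRICV3q7qGV4mt/+79uqqIl2qmU2RGVGdFdGd3iWQiIjZ57/7dy4Y3ZWdzJFEBEARnh2d3UiIjMiWJnN2qmHZXSIdSNTQxAAAVeWZTIiRmVGabq5dlZ4mnZ3YmdWh1UgAAJ3QiNFZ3eHeKyoV2Z3q5gldXirqHd1EAADQ2cgN3inZnhod3d3Z4ggebzt3Kh3dAAARnYyN6qZh1Zol2VmNEdibM3u7t3KmXMAA2RmZoloqXZ4lzEkR0d4e83v/u7d3KhhABN2ZSV3mHRHdTISdmd6is3u7d3tzbiYURV2ZiNlZnQVZWdUdneIi7vdrd3dmsqJlmd1V1NjEDUCd4d3eYeXqrmKmt2bqLyXiXd1V1NEAQMCZ4d3epZ4iYd4mJuYyozJiZl2V1QCAgIAV4d3eJZYZnd1d3nJzanMzMy5Z1IQEAAAJnd3d6lXZHdTZ3jNvNqczMvKd2NEQAAABnd3ibpldHdFd3ec283My7u5d2ZVNDABBHd3eJqFhXiHd4iIvc3t3MypeGh2R7lVEGd3d4vKh4nLd3iYi93u7bvNyJiJd7xVYBV3d1abiaiph2ZoiKze3d3+3LmKmIxkdQBXd0AWm7hVd3ZWd3ZonO/t7tiJuJmTemACR2IAR1iId3d2dlNFu83e/7d4qIiyW6YQFmhRECa9p3d3Zmeaq5m82ld2Z2i1Fcl1JFZnY3aMyHd3eJu7h3eHZFuFVmesMb26Y0JGd3d4qHd2eImXd3d3RIx4p3d8kmzcxSERR2d2N3dSRUIBFHd1NKh6ynd4lEiquCAAAwJFR3cyAAABADZSJnWJrJiHdTiYqVAAAAAEiHhmIQADQgEhJUrJjNyodifLzJQAAAEjdkNVMjMQAgACVXrbiM3cuVWsndliAAAAAAABEQAxAAACZ5iqh4ms3Jh6mu2XMAAAAAAAABEBEAAFVVdmh4h4mqm82s7IYiEQAAEQAAIiRmZnU0dUm8ynd5e93c3chmZ2IAVUQwBFm9uVQjdWjO/IdmWavuvelw=="/>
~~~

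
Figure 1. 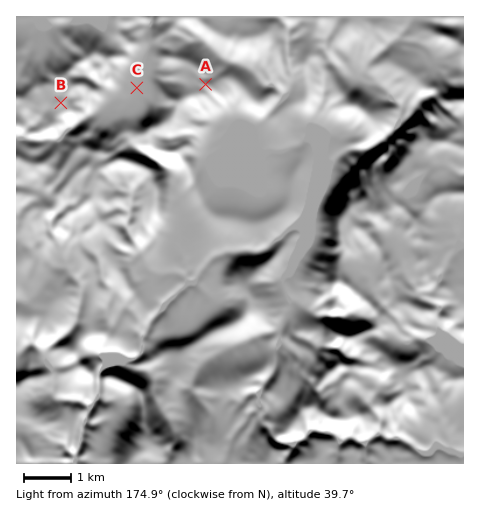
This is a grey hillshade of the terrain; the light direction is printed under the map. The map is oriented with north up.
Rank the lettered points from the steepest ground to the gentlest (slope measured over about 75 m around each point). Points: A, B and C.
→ A B C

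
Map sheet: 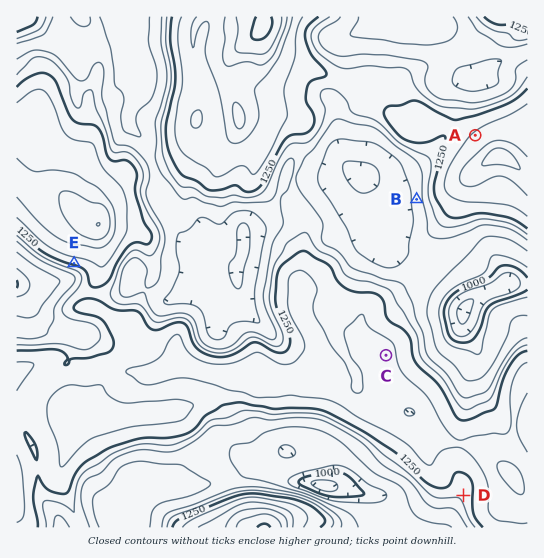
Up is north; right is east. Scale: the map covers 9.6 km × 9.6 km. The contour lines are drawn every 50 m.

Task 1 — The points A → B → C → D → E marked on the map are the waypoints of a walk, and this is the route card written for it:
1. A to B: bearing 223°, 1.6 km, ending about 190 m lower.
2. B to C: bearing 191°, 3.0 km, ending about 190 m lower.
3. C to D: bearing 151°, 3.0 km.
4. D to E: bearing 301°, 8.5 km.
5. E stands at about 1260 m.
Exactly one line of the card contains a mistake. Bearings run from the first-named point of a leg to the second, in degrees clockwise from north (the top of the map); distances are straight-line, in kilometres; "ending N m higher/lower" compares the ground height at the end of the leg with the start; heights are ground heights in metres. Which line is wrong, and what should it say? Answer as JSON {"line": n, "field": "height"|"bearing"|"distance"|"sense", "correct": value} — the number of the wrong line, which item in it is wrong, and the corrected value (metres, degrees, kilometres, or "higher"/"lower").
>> {"line": 2, "field": "sense", "correct": "higher"}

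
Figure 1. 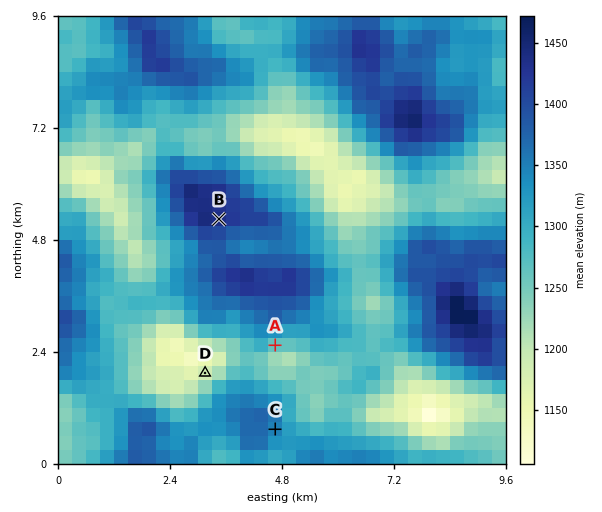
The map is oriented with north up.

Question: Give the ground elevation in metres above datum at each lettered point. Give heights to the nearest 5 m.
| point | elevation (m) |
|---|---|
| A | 1260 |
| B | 1445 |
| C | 1350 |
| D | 1185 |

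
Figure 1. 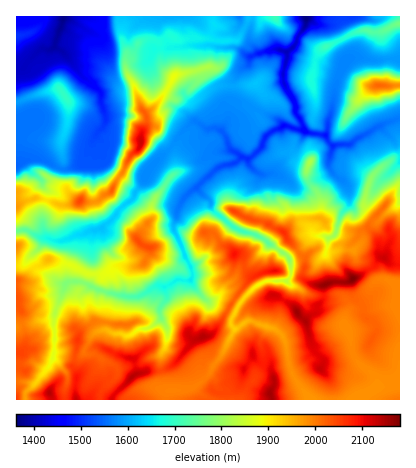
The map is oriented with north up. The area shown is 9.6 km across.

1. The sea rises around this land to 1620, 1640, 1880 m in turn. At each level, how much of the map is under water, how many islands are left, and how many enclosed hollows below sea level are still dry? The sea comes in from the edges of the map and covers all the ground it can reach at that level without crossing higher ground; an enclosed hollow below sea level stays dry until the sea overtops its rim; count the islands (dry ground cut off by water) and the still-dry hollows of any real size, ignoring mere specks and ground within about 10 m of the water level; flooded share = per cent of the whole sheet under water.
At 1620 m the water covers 30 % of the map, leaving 1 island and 0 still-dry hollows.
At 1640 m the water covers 33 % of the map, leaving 1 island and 0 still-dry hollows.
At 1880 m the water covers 58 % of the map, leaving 1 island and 0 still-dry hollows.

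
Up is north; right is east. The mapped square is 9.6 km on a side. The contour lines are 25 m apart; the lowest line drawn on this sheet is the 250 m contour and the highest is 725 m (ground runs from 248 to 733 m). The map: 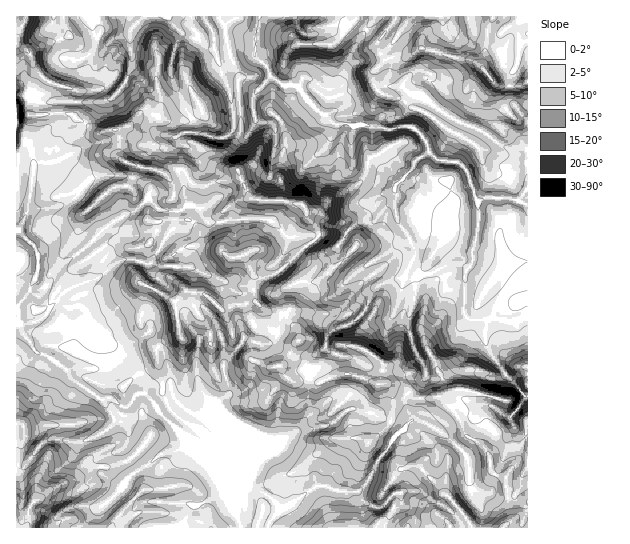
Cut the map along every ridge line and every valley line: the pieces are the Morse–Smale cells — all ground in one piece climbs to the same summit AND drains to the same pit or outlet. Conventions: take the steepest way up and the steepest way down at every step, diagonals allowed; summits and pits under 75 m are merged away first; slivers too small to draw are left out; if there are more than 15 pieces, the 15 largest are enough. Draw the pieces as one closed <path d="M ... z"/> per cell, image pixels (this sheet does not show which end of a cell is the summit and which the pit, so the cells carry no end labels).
<path d="M259 16l-205 0-2 10 7 11 4 14 10 9 10-1 11-7 7 0 9-11 20-9 2 21-1 16-11 21-14 11-65 2-12-6 0 17 5 2 33-3 6 2 25 17 17-3 4 4 0 22 4 6 12 5-2 11-5 9 5 4 3 8 9 9 3 12 6 2 3 5-6 16-14 7-2 14 0 10 4 9 11 6 5-9-6-12 2-4 10 4 19-1 1-12-8-11-8-5 9-10 13-1 8-8 4-10 10 14 32-4 24 0 8 2 14 16 24-1 15 15 11-4 3 8 15 16 7-2 35-24 13-4 5 8 0 8-8 17 8 5 0 18-7 20 0 12 5 18 14 27-2 4-20 19 0 8 7 14-9 10-10-8-20-8-24-4-18 15-34 8-27 13-48 2 1-9-4-7-14-14-16-5-14-13-4-12-2-18-6-18-5-3-2 5 7 28 0 10-11 10 1 2 10 14 56 56 23 55 285 0 1-323-21-8-21 0-8 4-13-32-11-8-19-2-7-8-1-9-13-14-15-1-14 2-16-4-15 2-5-3-15 0-29-26-7-11-8-3-7 1-12-8-4-11-11-8 0-27z"/><path d="M199 209l-4 10-8 8-13 1-9 10 8 5 8 11-1 12-19 1-8-4-4 2 6 12-4 10 25 15 0 11 5 24-14 3-8 7 4 4 6 18 2 18 4 12 14 13 16 5 14 14 4 7-1 9 48-2 27-13 34-8 18-15 24 4 20 8 10 8 9-10-7-14 0-8 20-19 2-4-14-27-5-18 0-12 7-20 0-18-8-5 8-17 0-8-3-6-2-2-8 2-40 26-7 2-15-16-3-8-11 4-15-15-24 1-14-16-8-2-24 0-32 4z"/><path d="M527 16l-266 0-5 15-1 24 12 11 4 11 12 8 7-1 8 3 7 11 29 26 15 0 5 3 15-2 16 4 14-2 15 1 13 14 1 9 7 8 19 2 11 8 13 32 8-4 21 0 20 7z"/><path d="M29 99l-4 0-9 6 0 217 4 3 4 10 14 18 9 3 12 8 9 7 5 9 26 19 12 0 11 8 5 0 12-14 6 0 8 7 10-9 0-10-7-28 3-6-11-14 1-12-4-8 0-8 6-16-12-7-4-9 0-10 2-14 14-7 6-16-3-5-6-2-3-12-9-9-3-8-5-4 5-9 2-11-15-8 0-21-5-8-17 3-25-17-6-2-37 2z"/><path d="M153 401l-7 4-5 8 10 18-2 7-8 11-8 8-10 6-13 4-13 0-15 9-31 13-16 11-7 11-1 17 214-1-22-54-56-56z"/><path d="M18 323l-2 0 0 204 10 1 2-17 7-11 16-11 31-13 15-9 13 0 13-4 10-6 8-8 10-14 0-4-10-18 2-4 9-8-7-8-6 0-12 14-5 0-11-8-12 0-26-19-5-9-9-7-12-8-9-3-14-18z"/><path d="M53 16l-37 1 0 26 13 10 6 16-7 28 13 6 57 0 13-4 13-14 7-16 0-36-17 6-13 13-7 0-11 7-10 1-10-9-4-14-7-11z"/><path d="M219 335l-16 1-4 6-3 15 1 22 3 8 9 14 9 22-1-21 12-11-5-18 0-27z"/><path d="M151 288l-3 5-3 12 0 8 4 8-1 12 5 9 6 5 8-7 14-3-5-24 0-11z"/><path d="M17 44l0 60 11-6 1-11 6-13-6-21z"/>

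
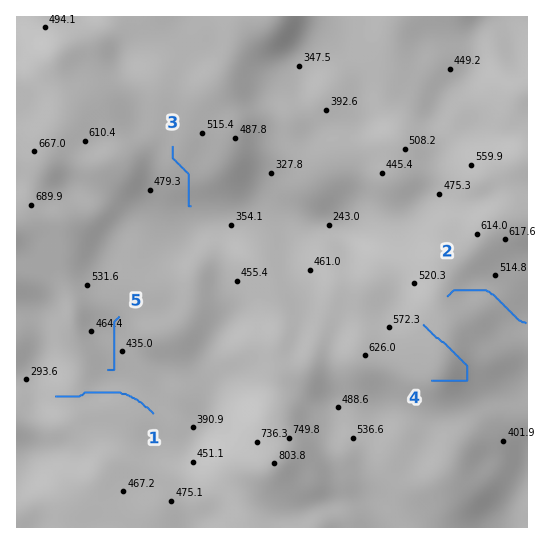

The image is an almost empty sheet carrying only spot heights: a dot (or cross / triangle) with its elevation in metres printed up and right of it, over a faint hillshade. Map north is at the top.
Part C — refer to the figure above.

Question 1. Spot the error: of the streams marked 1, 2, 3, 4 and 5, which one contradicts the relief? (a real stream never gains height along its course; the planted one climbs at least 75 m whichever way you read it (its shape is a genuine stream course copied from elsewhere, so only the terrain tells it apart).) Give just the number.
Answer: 4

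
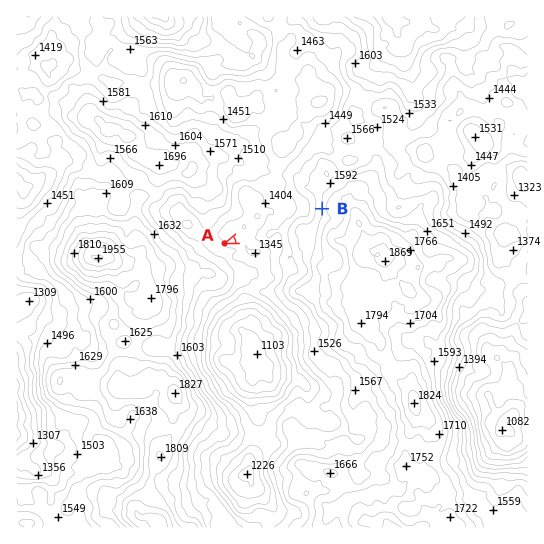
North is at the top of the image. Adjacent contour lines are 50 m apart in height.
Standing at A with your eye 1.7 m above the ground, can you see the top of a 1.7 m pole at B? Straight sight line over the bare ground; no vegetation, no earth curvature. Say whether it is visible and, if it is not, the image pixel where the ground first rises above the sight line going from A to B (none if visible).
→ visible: true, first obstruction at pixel None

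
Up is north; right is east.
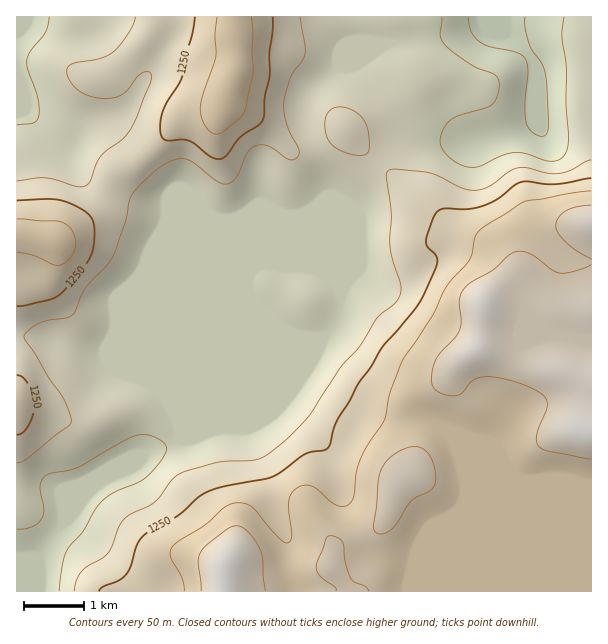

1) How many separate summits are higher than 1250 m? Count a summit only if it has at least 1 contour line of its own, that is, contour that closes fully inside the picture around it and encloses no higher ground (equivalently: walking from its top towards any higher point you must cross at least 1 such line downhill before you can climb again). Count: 1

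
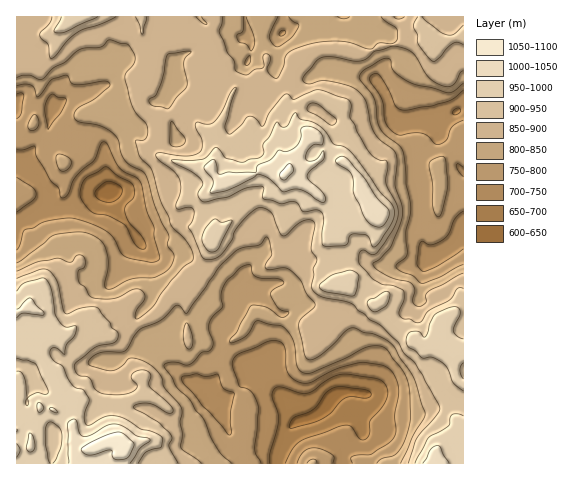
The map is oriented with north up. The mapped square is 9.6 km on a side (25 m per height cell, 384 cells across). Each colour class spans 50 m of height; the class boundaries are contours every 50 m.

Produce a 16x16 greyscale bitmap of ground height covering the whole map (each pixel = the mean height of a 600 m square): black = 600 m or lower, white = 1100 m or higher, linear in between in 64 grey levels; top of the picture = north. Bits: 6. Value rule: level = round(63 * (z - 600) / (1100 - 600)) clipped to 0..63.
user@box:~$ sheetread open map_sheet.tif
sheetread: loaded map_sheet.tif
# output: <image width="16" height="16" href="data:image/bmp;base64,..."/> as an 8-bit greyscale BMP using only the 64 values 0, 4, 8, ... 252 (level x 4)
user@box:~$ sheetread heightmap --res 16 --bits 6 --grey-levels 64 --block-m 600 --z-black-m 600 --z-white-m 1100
<image width="16" height="16" href="data:image/bmp;base64,Qk02BQAAAAAAADYEAAAoAAAAEAAAABAAAAABAAgAAAAAAAABAAATCwAAEwsAAAABAAAAAAAAAAAAAAEBAQACAgIAAwMDAAQEBAAFBQUABgYGAAcHBwAICAgACQkJAAoKCgALCwsADAwMAA0NDQAODg4ADw8PABAQEAAREREAEhISABMTEwAUFBQAFRUVABYWFgAXFxcAGBgYABkZGQAaGhoAGxsbABwcHAAdHR0AHh4eAB8fHwAgICAAISEhACIiIgAjIyMAJCQkACUlJQAmJiYAJycnACgoKAApKSkAKioqACsrKwAsLCwALS0tAC4uLgAvLy8AMDAwADExMQAyMjIAMzMzADQ0NAA1NTUANjY2ADc3NwA4ODgAOTk5ADo6OgA7OzsAPDw8AD09PQA+Pj4APz8/AEBAQABBQUEAQkJCAENDQwBEREQARUVFAEZGRgBHR0cASEhIAElJSQBKSkoAS0tLAExMTABNTU0ATk5OAE9PTwBQUFAAUVFRAFJSUgBTU1MAVFRUAFVVVQBWVlYAV1dXAFhYWABZWVkAWlpaAFtbWwBcXFwAXV1dAF5eXgBfX18AYGBgAGFhYQBiYmIAY2NjAGRkZABlZWUAZmZmAGdnZwBoaGgAaWlpAGpqagBra2sAbGxsAG1tbQBubm4Ab29vAHBwcABxcXEAcnJyAHNzcwB0dHQAdXV1AHZ2dgB3d3cAeHh4AHl5eQB6enoAe3t7AHx8fAB9fX0Afn5+AH9/fwCAgIAAgYGBAIKCggCDg4MAhISEAIWFhQCGhoYAh4eHAIiIiACJiYkAioqKAIuLiwCMjIwAjY2NAI6OjgCPj48AkJCQAJGRkQCSkpIAk5OTAJSUlACVlZUAlpaWAJeXlwCYmJgAmZmZAJqamgCbm5sAnJycAJ2dnQCenp4An5+fAKCgoAChoaEAoqKiAKOjowCkpKQApaWlAKampgCnp6cAqKioAKmpqQCqqqoAq6urAKysrACtra0Arq6uAK+vrwCwsLAAsbGxALKysgCzs7MAtLS0ALW1tQC2trYAt7e3ALi4uAC5ubkAurq6ALu7uwC8vLwAvb29AL6+vgC/v78AwMDAAMHBwQDCwsIAw8PDAMTExADFxcUAxsbGAMfHxwDIyMgAycnJAMrKygDLy8sAzMzMAM3NzQDOzs4Az8/PANDQ0ADR0dEA0tLSANPT0wDU1NQA1dXVANbW1gDX19cA2NjYANnZ2QDa2toA29vbANzc3ADd3d0A3t7eAN/f3wDg4OAA4eHhAOLi4gDj4+MA5OTkAOXl5QDm5uYA5+fnAOjo6ADp6ekA6urqAOvr6wDs7OwA7e3tAO7u7gDv7+8A8PDwAPHx8QDy8vIA8/PzAPT09AD19fUA9vb2APf39wD4+PgA+fn5APr6+gD7+/sA/Pz8AP39/QD+/v4A////AMS03OjEmHRcUCxIQERgsMDAvLzAqJBoTFAsICwwTISwtMCslJiATExIMDAcIESEpLC0jHyIaFhQPEhsVEhgnLC8uKSUdHR0YFhYhIB4lLS4yKiYjICAdGBkaICQoKCQrKyYfGhsfIhoYGyQtKSIbIBoeHhYQGCQjHSElKiYdExISFhUPEB0pKyMmJy4wJhcUExELBxIjKi0qLjAwMyUZFxEXEQ8bJy0yMTczMSwhGBcVFxcYICElKSkwMywlGhUVFhQaHSAhIyUlKSknIBIREBoXGRwhHyEjIiIjIRkVGhwiIh4cISAhIBweIB8dHCMkJComIiQjIR0bGB0dHR8mJQ="/>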